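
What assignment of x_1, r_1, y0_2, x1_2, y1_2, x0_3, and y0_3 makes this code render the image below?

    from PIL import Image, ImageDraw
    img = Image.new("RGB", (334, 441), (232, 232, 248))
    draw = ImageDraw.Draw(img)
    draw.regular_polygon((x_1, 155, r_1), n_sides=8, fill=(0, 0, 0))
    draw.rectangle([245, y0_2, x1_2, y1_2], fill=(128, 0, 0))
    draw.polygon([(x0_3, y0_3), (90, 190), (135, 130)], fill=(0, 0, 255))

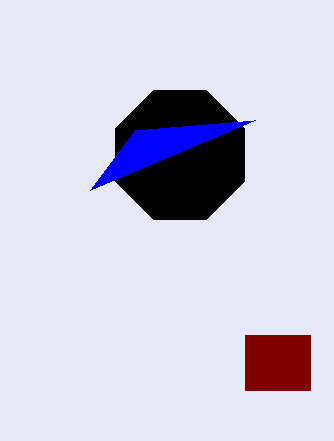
x_1 = 180
r_1 = 70
y0_2 = 335
x1_2 = 310
y1_2 = 390
x0_3 = 255
y0_3 = 120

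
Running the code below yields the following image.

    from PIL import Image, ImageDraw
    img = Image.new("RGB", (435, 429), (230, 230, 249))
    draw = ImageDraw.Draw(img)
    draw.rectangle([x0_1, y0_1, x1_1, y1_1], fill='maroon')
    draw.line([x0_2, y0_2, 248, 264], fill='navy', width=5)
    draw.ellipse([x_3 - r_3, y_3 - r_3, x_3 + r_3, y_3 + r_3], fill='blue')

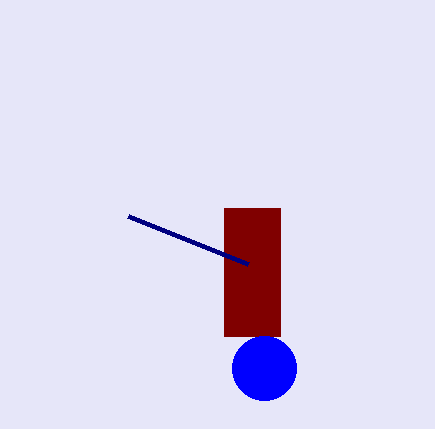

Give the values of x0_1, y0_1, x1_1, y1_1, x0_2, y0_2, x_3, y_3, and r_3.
x0_1 = 224
y0_1 = 208
x1_1 = 280
y1_1 = 336
x0_2 = 128
y0_2 = 216
x_3 = 264
y_3 = 368
r_3 = 32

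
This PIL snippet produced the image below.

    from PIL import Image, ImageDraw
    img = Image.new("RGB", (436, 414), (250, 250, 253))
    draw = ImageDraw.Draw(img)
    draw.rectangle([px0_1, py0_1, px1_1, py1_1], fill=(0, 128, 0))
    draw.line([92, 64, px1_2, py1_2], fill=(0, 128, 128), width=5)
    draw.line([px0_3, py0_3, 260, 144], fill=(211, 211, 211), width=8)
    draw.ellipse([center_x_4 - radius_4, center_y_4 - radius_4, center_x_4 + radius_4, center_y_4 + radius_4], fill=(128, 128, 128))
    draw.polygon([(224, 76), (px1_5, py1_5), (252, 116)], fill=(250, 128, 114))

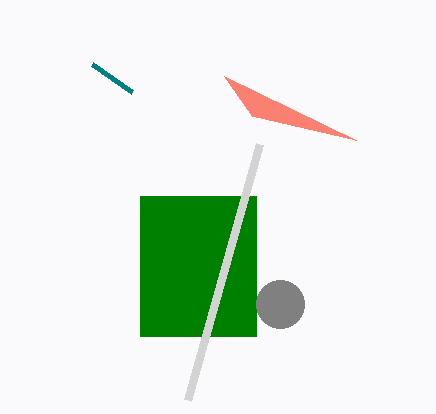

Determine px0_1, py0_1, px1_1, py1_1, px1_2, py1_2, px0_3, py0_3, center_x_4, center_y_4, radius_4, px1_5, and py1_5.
px0_1 = 140, py0_1 = 196, px1_1 = 256, py1_1 = 336, px1_2 = 132, py1_2 = 92, px0_3 = 188, py0_3 = 400, center_x_4 = 280, center_y_4 = 304, radius_4 = 24, px1_5 = 356, py1_5 = 140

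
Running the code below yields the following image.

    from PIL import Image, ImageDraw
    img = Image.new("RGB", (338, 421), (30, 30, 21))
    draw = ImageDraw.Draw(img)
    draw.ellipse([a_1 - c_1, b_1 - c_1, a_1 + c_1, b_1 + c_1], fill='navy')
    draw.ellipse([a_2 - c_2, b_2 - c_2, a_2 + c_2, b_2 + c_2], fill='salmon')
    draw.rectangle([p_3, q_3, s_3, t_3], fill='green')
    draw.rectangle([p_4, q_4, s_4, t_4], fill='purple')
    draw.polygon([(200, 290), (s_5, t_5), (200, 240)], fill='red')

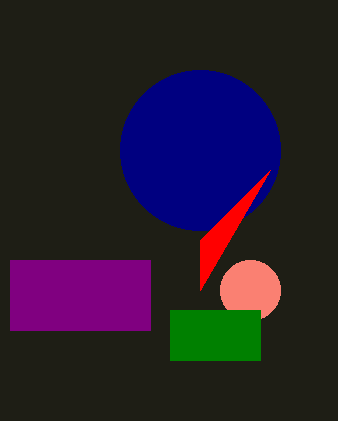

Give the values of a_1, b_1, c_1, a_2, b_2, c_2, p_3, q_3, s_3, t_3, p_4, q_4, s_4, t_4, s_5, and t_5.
a_1 = 200, b_1 = 150, c_1 = 80, a_2 = 250, b_2 = 290, c_2 = 30, p_3 = 170, q_3 = 310, s_3 = 260, t_3 = 360, p_4 = 10, q_4 = 260, s_4 = 150, t_4 = 330, s_5 = 270, t_5 = 170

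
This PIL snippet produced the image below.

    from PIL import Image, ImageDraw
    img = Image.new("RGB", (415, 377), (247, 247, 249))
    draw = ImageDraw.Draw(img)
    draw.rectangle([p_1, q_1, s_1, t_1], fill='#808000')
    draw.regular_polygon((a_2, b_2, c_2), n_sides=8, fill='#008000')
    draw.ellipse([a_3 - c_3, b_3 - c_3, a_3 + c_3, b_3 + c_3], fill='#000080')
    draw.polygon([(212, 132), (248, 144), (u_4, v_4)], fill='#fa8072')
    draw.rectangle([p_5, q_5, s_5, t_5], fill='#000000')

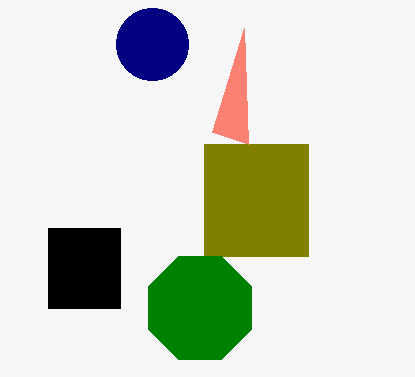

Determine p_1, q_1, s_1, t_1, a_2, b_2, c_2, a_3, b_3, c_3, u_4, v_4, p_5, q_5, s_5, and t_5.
p_1 = 204; q_1 = 144; s_1 = 308; t_1 = 256; a_2 = 200; b_2 = 308; c_2 = 56; a_3 = 152; b_3 = 44; c_3 = 36; u_4 = 244; v_4 = 28; p_5 = 48; q_5 = 228; s_5 = 120; t_5 = 308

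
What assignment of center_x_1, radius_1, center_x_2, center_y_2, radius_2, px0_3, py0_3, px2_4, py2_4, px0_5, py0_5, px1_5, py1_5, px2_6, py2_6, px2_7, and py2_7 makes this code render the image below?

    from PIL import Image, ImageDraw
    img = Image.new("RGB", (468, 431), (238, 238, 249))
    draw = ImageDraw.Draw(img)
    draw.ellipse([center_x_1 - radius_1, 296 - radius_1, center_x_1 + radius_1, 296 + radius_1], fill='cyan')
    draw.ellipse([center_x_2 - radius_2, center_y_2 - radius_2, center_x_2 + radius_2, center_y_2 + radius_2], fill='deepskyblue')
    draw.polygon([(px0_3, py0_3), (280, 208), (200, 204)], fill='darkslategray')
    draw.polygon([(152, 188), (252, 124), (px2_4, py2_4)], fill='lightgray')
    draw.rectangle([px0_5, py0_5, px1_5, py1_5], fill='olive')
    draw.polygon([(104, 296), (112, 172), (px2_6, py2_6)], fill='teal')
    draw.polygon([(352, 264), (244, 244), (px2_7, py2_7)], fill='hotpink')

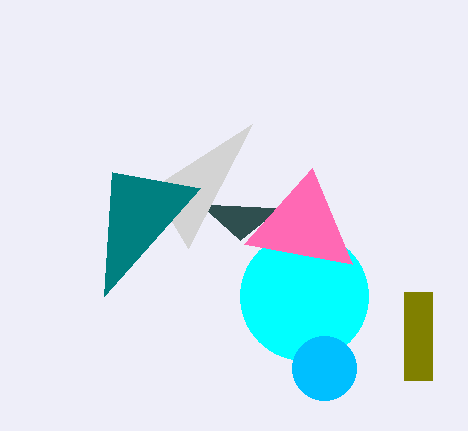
center_x_1 = 304, radius_1 = 64, center_x_2 = 324, center_y_2 = 368, radius_2 = 32, px0_3 = 240, py0_3 = 240, px2_4 = 188, py2_4 = 248, px0_5 = 404, py0_5 = 292, px1_5 = 432, py1_5 = 380, px2_6 = 200, py2_6 = 188, px2_7 = 312, py2_7 = 168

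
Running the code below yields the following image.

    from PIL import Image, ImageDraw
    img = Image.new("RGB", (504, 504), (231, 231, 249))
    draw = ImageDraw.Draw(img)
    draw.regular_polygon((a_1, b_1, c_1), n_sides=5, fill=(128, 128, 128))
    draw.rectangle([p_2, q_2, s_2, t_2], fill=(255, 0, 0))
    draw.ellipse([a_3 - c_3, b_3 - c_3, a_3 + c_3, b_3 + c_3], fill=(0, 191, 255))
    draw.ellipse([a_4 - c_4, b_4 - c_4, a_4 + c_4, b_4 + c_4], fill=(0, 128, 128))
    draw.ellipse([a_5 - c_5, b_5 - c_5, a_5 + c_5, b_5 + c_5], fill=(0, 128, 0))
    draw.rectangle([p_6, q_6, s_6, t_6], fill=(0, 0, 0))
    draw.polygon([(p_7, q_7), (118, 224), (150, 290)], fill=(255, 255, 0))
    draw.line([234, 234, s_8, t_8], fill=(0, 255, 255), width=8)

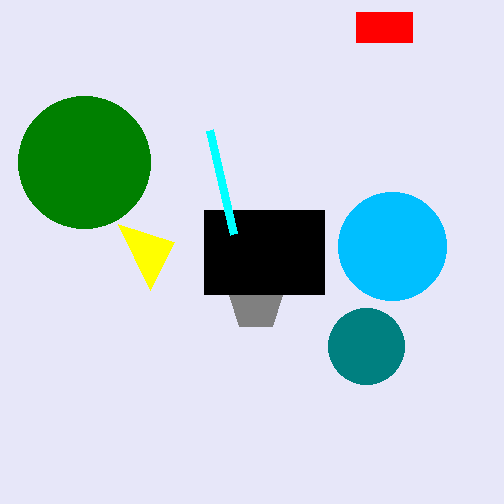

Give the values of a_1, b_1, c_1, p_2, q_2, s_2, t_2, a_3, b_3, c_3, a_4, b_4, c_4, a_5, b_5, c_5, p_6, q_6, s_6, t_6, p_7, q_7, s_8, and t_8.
a_1 = 256; b_1 = 304; c_1 = 28; p_2 = 356; q_2 = 12; s_2 = 412; t_2 = 42; a_3 = 392; b_3 = 246; c_3 = 54; a_4 = 366; b_4 = 346; c_4 = 38; a_5 = 84; b_5 = 162; c_5 = 66; p_6 = 204; q_6 = 210; s_6 = 324; t_6 = 294; p_7 = 174; q_7 = 242; s_8 = 210; t_8 = 130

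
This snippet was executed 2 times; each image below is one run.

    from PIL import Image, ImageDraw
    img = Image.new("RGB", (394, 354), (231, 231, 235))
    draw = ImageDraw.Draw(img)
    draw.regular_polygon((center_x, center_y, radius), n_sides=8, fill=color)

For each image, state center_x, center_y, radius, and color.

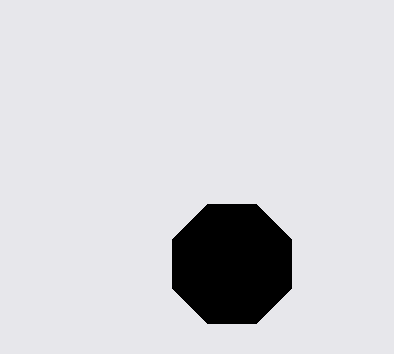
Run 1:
center_x = 232, center_y = 264, radius = 64, color = 'black'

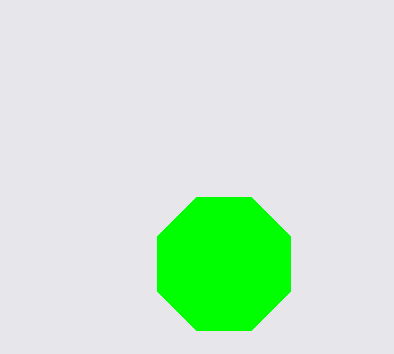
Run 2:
center_x = 224; center_y = 264; radius = 72; color = 'lime'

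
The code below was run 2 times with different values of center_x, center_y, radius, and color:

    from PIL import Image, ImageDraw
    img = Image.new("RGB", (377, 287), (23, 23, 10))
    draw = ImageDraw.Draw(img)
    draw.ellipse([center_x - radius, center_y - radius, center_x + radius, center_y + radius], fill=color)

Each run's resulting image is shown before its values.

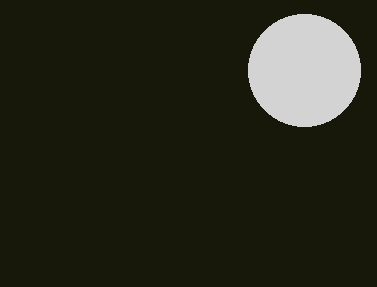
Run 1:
center_x = 304, center_y = 70, radius = 56, color = 'lightgray'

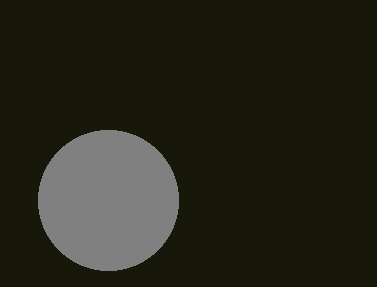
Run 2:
center_x = 108
center_y = 200
radius = 70
color = 'gray'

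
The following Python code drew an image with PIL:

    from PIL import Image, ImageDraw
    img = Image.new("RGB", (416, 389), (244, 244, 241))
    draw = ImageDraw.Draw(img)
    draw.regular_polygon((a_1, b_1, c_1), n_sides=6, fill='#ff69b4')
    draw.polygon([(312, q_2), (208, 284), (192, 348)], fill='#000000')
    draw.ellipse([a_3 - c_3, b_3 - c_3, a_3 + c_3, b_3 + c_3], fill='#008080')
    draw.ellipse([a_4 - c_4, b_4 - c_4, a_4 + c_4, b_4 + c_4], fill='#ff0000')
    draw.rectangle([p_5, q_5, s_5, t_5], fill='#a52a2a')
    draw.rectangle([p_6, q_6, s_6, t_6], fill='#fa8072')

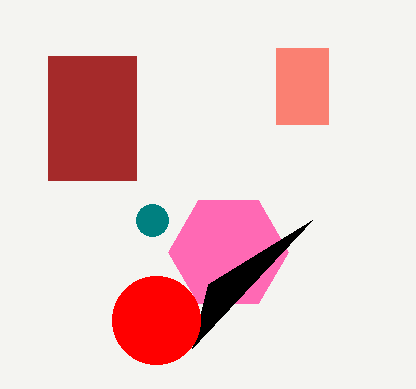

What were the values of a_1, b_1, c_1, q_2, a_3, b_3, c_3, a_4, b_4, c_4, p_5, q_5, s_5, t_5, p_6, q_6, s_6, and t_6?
a_1 = 228, b_1 = 252, c_1 = 60, q_2 = 220, a_3 = 152, b_3 = 220, c_3 = 16, a_4 = 156, b_4 = 320, c_4 = 44, p_5 = 48, q_5 = 56, s_5 = 136, t_5 = 180, p_6 = 276, q_6 = 48, s_6 = 328, t_6 = 124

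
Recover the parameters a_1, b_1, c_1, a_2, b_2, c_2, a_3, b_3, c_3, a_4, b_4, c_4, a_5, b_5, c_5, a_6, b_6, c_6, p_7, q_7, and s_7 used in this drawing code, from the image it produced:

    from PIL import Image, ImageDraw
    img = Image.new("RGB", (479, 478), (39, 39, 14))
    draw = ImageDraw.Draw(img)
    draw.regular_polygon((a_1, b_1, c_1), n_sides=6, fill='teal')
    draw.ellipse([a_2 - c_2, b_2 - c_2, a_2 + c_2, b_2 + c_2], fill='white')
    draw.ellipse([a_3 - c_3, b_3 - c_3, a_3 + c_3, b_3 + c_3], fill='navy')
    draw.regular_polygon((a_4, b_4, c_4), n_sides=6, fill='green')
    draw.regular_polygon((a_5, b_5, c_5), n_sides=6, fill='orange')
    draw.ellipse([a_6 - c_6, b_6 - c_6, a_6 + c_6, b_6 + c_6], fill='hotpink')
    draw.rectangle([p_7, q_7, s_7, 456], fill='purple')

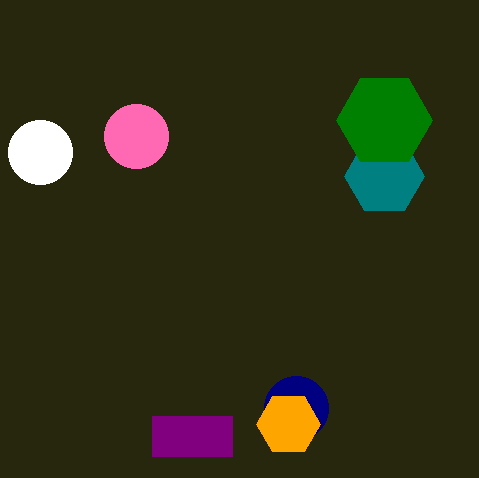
a_1 = 384
b_1 = 176
c_1 = 40
a_2 = 40
b_2 = 152
c_2 = 32
a_3 = 296
b_3 = 408
c_3 = 32
a_4 = 384
b_4 = 120
c_4 = 48
a_5 = 288
b_5 = 424
c_5 = 32
a_6 = 136
b_6 = 136
c_6 = 32
p_7 = 152
q_7 = 416
s_7 = 232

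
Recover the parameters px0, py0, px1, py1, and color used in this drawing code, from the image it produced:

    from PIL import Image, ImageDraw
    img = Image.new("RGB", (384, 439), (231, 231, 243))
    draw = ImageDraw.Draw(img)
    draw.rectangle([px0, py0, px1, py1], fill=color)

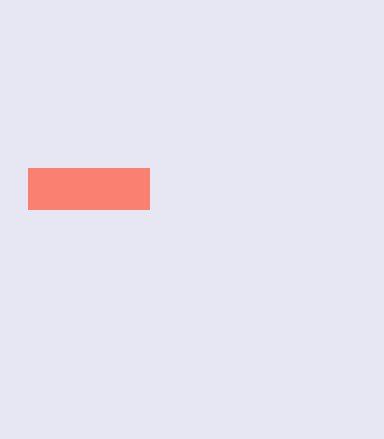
px0 = 28
py0 = 168
px1 = 149
py1 = 209
color = 'salmon'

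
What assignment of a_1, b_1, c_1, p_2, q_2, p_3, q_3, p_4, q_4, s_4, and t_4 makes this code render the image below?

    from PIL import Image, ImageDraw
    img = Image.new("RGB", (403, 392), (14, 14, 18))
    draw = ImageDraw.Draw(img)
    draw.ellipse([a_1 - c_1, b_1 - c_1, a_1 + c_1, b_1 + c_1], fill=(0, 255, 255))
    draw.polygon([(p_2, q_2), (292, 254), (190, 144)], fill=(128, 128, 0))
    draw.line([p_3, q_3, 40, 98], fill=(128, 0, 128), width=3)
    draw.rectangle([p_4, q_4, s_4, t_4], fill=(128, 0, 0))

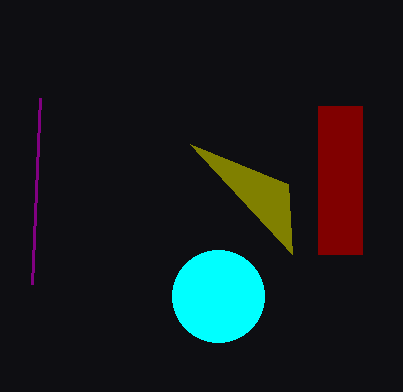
a_1 = 218; b_1 = 296; c_1 = 46; p_2 = 288; q_2 = 184; p_3 = 32; q_3 = 284; p_4 = 318; q_4 = 106; s_4 = 362; t_4 = 254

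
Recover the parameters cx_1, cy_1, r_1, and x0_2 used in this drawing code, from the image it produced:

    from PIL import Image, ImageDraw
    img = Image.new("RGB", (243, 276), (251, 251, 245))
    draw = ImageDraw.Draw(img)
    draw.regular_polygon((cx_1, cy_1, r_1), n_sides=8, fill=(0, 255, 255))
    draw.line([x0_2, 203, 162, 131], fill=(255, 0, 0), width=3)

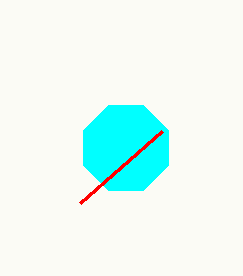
cx_1 = 126
cy_1 = 148
r_1 = 46
x0_2 = 80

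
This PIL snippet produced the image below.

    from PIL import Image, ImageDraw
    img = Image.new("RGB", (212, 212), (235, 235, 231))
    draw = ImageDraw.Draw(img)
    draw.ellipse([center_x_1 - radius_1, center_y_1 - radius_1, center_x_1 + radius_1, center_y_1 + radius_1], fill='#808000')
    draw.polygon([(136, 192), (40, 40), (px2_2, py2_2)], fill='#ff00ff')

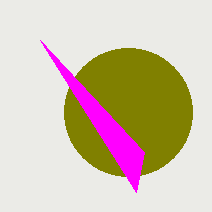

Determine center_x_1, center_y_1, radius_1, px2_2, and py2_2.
center_x_1 = 128; center_y_1 = 112; radius_1 = 64; px2_2 = 144; py2_2 = 152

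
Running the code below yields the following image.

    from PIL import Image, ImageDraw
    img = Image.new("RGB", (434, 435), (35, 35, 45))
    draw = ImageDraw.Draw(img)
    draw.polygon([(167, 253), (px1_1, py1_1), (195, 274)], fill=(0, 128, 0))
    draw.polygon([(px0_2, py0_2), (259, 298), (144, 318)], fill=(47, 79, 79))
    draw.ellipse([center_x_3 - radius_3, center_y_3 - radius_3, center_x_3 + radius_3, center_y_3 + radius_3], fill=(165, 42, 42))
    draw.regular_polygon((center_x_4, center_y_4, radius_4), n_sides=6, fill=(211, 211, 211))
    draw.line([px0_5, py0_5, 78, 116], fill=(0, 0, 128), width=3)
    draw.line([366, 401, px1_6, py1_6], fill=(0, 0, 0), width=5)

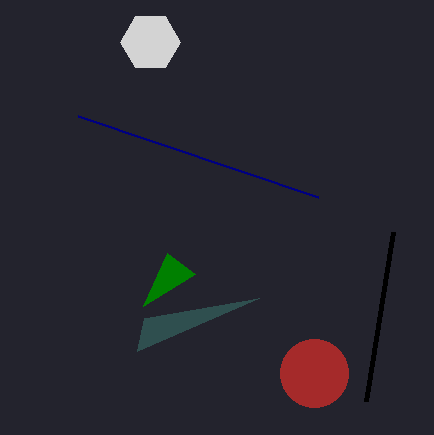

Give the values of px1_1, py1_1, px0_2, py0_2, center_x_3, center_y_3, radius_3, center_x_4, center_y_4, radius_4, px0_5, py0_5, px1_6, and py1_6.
px1_1 = 143; py1_1 = 306; px0_2 = 137; py0_2 = 351; center_x_3 = 314; center_y_3 = 373; radius_3 = 34; center_x_4 = 150; center_y_4 = 42; radius_4 = 30; px0_5 = 318; py0_5 = 197; px1_6 = 393; py1_6 = 232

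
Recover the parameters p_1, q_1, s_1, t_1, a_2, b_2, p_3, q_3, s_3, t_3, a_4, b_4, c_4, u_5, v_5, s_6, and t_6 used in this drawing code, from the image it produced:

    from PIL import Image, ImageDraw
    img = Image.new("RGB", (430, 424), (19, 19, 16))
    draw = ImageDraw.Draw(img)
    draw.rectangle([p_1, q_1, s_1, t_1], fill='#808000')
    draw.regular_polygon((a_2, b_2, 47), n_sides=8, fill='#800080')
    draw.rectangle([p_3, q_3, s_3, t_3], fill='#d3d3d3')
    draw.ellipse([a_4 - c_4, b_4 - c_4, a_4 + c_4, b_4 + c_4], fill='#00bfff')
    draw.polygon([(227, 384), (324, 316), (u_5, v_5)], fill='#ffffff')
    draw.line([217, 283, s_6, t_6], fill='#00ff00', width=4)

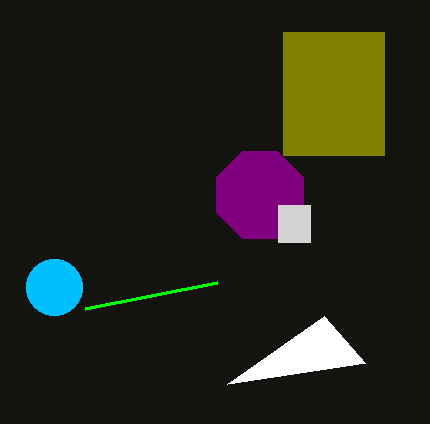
p_1 = 283, q_1 = 32, s_1 = 384, t_1 = 155, a_2 = 260, b_2 = 195, p_3 = 278, q_3 = 205, s_3 = 310, t_3 = 242, a_4 = 54, b_4 = 287, c_4 = 28, u_5 = 365, v_5 = 363, s_6 = 85, t_6 = 309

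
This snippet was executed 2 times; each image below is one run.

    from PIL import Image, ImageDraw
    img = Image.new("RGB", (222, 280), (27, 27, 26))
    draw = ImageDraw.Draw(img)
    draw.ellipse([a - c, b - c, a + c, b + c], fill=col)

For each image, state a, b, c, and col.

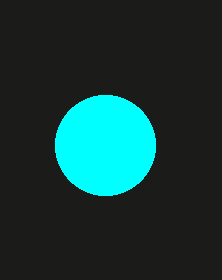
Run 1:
a = 105
b = 145
c = 50
col = 'cyan'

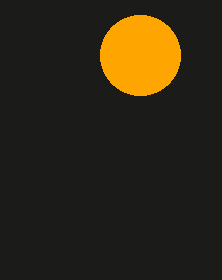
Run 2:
a = 140
b = 55
c = 40
col = 'orange'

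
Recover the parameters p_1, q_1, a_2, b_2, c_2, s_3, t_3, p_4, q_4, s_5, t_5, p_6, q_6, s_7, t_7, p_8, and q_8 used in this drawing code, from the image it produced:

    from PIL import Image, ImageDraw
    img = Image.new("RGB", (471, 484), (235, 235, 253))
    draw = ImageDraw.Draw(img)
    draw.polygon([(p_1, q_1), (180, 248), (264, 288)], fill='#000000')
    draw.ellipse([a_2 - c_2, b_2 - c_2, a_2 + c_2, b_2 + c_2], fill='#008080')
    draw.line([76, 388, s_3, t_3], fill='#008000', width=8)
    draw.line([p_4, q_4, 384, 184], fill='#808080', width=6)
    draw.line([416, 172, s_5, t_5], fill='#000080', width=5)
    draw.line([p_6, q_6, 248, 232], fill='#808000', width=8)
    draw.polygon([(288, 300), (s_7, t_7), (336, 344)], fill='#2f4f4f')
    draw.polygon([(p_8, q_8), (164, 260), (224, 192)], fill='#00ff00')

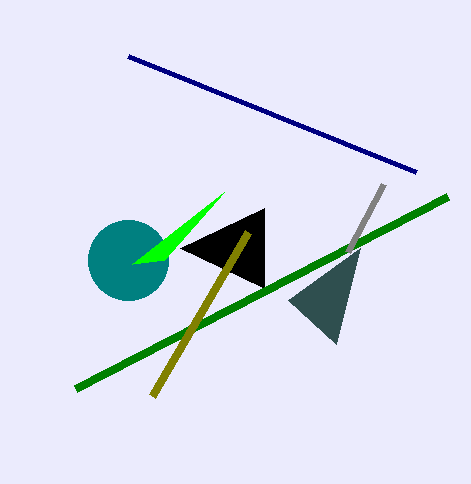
p_1 = 264
q_1 = 208
a_2 = 128
b_2 = 260
c_2 = 40
s_3 = 448
t_3 = 196
p_4 = 348
q_4 = 252
s_5 = 128
t_5 = 56
p_6 = 152
q_6 = 396
s_7 = 360
t_7 = 248
p_8 = 132
q_8 = 264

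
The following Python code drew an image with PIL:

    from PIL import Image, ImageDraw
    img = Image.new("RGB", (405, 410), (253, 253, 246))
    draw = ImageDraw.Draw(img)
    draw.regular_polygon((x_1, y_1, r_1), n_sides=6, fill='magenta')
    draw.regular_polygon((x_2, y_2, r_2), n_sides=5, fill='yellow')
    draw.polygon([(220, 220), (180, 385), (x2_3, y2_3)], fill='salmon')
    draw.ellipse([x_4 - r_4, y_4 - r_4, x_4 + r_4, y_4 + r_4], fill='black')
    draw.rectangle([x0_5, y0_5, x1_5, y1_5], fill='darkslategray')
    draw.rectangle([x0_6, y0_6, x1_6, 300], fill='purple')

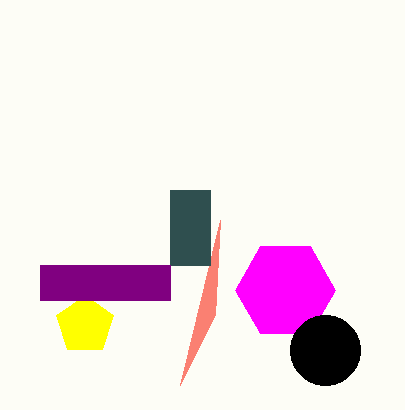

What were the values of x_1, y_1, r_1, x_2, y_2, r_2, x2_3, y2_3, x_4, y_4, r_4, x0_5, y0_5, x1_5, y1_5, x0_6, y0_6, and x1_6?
x_1 = 285
y_1 = 290
r_1 = 50
x_2 = 85
y_2 = 325
r_2 = 30
x2_3 = 215
y2_3 = 315
x_4 = 325
y_4 = 350
r_4 = 35
x0_5 = 170
y0_5 = 190
x1_5 = 210
y1_5 = 265
x0_6 = 40
y0_6 = 265
x1_6 = 170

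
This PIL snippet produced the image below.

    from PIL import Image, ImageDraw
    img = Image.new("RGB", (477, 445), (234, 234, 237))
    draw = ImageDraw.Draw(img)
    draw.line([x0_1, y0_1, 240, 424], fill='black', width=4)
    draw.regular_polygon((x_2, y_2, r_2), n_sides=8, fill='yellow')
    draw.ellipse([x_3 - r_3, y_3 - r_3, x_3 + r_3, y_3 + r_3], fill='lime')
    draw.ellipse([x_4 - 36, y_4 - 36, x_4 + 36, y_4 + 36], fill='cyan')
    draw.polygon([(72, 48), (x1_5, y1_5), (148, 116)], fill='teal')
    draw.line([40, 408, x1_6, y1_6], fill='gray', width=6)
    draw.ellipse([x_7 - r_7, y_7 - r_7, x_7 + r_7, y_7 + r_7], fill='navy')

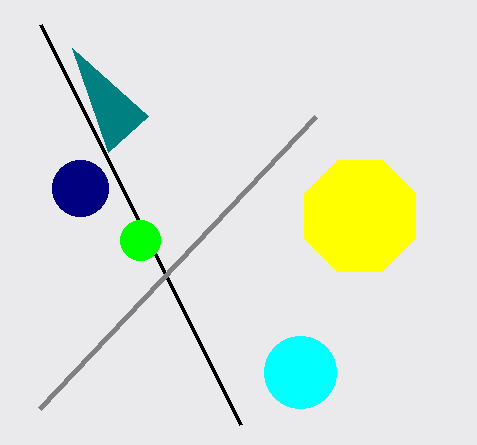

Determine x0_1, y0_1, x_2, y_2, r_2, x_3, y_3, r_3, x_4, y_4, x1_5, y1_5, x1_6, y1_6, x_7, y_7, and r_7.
x0_1 = 40
y0_1 = 24
x_2 = 360
y_2 = 216
r_2 = 60
x_3 = 140
y_3 = 240
r_3 = 20
x_4 = 300
y_4 = 372
x1_5 = 108
y1_5 = 152
x1_6 = 316
y1_6 = 116
x_7 = 80
y_7 = 188
r_7 = 28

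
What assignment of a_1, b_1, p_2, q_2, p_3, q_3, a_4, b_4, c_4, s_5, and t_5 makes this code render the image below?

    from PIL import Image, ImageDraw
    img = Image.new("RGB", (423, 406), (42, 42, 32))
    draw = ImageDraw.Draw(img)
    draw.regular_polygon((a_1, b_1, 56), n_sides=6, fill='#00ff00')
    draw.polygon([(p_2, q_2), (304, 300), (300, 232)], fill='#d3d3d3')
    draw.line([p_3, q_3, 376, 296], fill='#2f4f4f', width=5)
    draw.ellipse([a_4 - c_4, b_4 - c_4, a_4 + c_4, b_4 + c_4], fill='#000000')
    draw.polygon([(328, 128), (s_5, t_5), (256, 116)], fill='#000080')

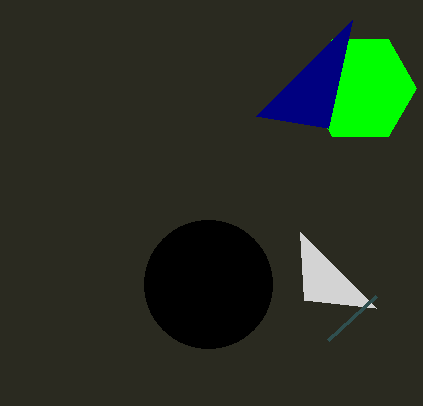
a_1 = 360, b_1 = 88, p_2 = 376, q_2 = 308, p_3 = 328, q_3 = 340, a_4 = 208, b_4 = 284, c_4 = 64, s_5 = 352, t_5 = 20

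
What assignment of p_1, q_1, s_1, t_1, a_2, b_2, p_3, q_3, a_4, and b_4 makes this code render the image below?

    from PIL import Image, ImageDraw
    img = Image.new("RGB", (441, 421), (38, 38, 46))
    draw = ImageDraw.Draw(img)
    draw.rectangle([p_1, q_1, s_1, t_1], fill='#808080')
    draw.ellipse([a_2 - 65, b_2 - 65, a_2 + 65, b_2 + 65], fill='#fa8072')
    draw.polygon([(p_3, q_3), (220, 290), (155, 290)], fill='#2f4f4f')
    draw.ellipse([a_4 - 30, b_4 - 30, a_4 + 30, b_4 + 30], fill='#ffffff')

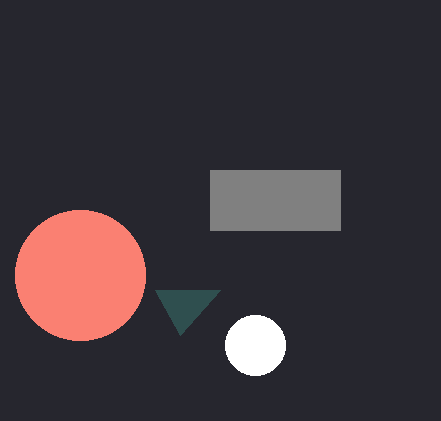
p_1 = 210
q_1 = 170
s_1 = 340
t_1 = 230
a_2 = 80
b_2 = 275
p_3 = 180
q_3 = 335
a_4 = 255
b_4 = 345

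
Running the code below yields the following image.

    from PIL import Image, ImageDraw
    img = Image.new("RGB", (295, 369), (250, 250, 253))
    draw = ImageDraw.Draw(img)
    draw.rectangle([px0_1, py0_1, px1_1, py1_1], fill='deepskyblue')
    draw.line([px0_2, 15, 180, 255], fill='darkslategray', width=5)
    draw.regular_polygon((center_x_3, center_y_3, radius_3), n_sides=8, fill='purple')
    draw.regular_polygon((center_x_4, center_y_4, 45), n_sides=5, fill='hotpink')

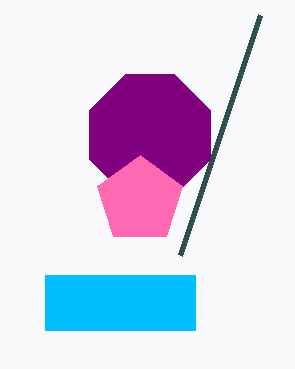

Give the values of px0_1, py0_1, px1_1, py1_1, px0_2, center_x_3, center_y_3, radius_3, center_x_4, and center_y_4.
px0_1 = 45; py0_1 = 275; px1_1 = 195; py1_1 = 330; px0_2 = 260; center_x_3 = 150; center_y_3 = 135; radius_3 = 65; center_x_4 = 140; center_y_4 = 200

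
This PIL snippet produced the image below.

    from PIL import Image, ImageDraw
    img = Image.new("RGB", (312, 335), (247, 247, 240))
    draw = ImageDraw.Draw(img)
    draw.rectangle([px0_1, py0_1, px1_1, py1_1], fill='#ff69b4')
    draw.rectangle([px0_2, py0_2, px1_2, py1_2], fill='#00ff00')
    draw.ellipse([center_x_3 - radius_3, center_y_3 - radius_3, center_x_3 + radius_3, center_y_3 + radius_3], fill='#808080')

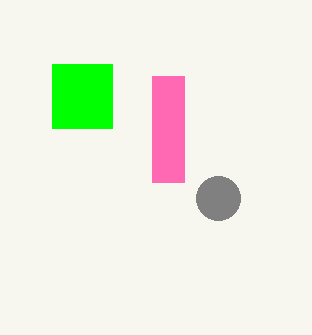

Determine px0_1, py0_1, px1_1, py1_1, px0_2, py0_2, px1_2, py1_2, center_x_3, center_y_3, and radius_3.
px0_1 = 152; py0_1 = 76; px1_1 = 184; py1_1 = 182; px0_2 = 52; py0_2 = 64; px1_2 = 112; py1_2 = 128; center_x_3 = 218; center_y_3 = 198; radius_3 = 22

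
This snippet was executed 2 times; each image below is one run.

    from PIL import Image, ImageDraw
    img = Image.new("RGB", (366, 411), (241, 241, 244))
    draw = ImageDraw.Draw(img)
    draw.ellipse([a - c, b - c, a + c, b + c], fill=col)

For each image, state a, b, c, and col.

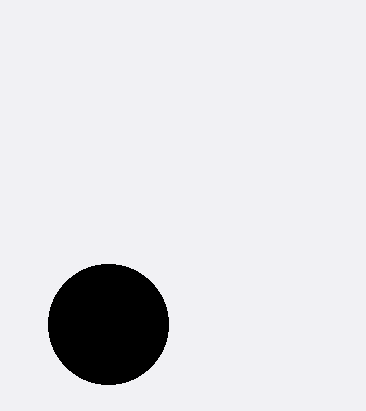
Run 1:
a = 108; b = 324; c = 60; col = 'black'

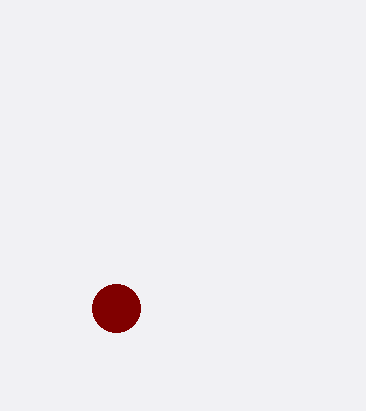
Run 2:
a = 116
b = 308
c = 24
col = 'maroon'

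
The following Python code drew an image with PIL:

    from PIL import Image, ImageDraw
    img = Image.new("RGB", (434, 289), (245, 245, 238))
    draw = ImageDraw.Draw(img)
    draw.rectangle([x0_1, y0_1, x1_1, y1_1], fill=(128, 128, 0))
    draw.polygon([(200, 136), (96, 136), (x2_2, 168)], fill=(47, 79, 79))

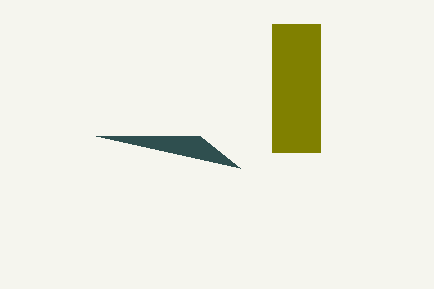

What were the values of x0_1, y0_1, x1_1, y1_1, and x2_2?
x0_1 = 272; y0_1 = 24; x1_1 = 320; y1_1 = 152; x2_2 = 240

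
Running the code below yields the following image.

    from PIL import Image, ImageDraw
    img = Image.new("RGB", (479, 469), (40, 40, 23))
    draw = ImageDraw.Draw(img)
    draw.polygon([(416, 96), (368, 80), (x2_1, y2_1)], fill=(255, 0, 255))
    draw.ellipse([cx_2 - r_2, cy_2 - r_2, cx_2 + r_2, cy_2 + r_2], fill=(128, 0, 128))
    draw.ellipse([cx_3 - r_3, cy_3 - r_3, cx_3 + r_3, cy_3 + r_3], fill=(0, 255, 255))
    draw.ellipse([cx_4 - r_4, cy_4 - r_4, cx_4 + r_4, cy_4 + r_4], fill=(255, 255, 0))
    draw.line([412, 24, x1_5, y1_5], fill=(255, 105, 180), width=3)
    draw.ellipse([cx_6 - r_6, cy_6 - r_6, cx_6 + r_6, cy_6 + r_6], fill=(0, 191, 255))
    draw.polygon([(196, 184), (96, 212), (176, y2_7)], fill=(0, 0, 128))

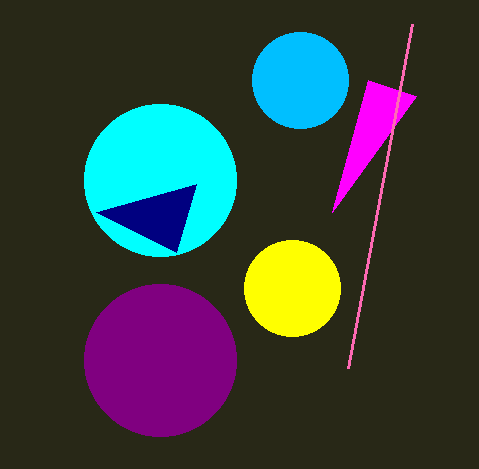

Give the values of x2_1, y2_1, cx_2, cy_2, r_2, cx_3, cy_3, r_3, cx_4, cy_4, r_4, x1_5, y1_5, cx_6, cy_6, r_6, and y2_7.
x2_1 = 332, y2_1 = 212, cx_2 = 160, cy_2 = 360, r_2 = 76, cx_3 = 160, cy_3 = 180, r_3 = 76, cx_4 = 292, cy_4 = 288, r_4 = 48, x1_5 = 348, y1_5 = 368, cx_6 = 300, cy_6 = 80, r_6 = 48, y2_7 = 252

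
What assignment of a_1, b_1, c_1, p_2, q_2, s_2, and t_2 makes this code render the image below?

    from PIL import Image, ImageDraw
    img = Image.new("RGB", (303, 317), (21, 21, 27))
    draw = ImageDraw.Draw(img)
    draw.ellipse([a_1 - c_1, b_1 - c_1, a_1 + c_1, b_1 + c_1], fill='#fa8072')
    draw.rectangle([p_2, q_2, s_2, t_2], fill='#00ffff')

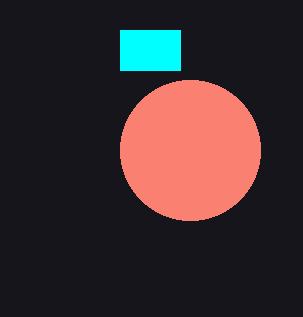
a_1 = 190; b_1 = 150; c_1 = 70; p_2 = 120; q_2 = 30; s_2 = 180; t_2 = 70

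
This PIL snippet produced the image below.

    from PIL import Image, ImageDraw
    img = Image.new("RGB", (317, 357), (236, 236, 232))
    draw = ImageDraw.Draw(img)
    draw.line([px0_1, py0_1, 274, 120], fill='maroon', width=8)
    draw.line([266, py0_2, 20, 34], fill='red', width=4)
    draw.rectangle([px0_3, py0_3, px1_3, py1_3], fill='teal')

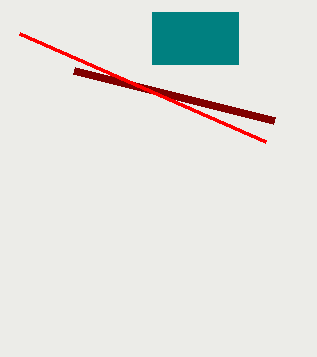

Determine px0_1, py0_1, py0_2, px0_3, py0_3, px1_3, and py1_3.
px0_1 = 74
py0_1 = 70
py0_2 = 142
px0_3 = 152
py0_3 = 12
px1_3 = 238
py1_3 = 64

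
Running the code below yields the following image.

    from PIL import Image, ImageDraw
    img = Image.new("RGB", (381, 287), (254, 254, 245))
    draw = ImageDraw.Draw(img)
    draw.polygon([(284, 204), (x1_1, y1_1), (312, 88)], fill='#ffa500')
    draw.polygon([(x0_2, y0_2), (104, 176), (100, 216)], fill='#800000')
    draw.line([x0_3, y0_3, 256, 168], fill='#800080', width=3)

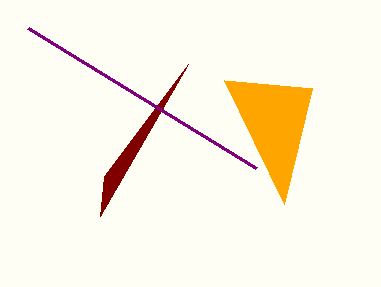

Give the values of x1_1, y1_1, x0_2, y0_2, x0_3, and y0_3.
x1_1 = 224
y1_1 = 80
x0_2 = 188
y0_2 = 64
x0_3 = 28
y0_3 = 28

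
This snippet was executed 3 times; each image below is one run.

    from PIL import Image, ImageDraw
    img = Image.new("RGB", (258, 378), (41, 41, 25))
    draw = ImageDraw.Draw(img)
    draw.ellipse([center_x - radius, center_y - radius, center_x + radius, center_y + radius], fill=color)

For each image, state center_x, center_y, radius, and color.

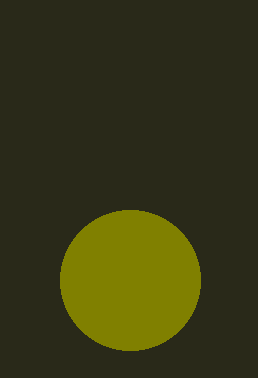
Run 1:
center_x = 130; center_y = 280; radius = 70; color = 'olive'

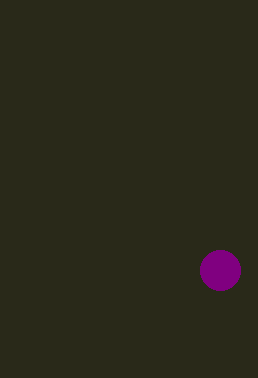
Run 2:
center_x = 220; center_y = 270; radius = 20; color = 'purple'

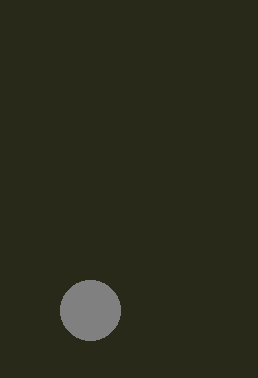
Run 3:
center_x = 90; center_y = 310; radius = 30; color = 'gray'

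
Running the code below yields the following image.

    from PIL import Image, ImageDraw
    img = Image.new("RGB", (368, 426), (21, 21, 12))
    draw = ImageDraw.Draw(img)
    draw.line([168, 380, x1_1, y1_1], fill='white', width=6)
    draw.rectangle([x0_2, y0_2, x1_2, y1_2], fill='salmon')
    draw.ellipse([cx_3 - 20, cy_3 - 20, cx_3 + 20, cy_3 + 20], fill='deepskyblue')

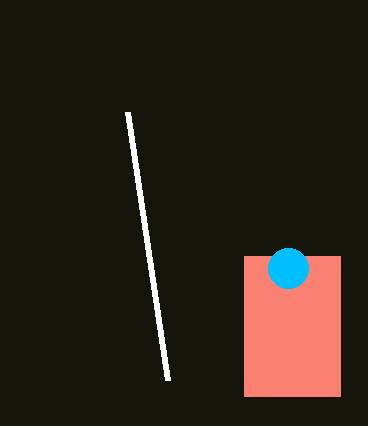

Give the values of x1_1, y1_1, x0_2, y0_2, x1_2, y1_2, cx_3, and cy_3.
x1_1 = 128; y1_1 = 112; x0_2 = 244; y0_2 = 256; x1_2 = 340; y1_2 = 396; cx_3 = 288; cy_3 = 268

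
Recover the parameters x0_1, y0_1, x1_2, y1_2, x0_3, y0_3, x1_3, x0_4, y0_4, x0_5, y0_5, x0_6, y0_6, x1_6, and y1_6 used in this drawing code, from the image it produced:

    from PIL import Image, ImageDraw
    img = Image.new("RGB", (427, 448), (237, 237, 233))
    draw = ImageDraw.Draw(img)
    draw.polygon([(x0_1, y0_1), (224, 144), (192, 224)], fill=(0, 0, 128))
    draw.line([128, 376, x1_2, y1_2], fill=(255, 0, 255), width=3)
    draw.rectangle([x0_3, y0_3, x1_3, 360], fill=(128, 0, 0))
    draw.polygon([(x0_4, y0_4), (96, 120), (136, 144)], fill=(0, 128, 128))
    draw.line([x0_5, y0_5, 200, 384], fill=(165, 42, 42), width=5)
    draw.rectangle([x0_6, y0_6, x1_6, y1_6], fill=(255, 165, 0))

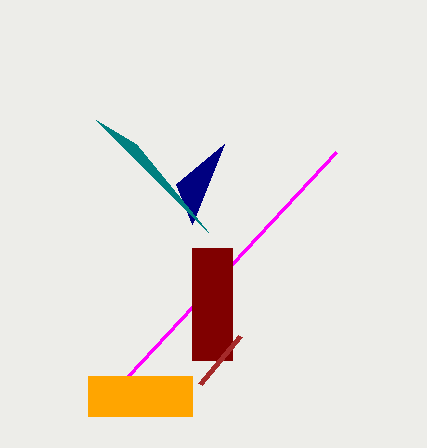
x0_1 = 176; y0_1 = 184; x1_2 = 336; y1_2 = 152; x0_3 = 192; y0_3 = 248; x1_3 = 232; x0_4 = 208; y0_4 = 232; x0_5 = 240; y0_5 = 336; x0_6 = 88; y0_6 = 376; x1_6 = 192; y1_6 = 416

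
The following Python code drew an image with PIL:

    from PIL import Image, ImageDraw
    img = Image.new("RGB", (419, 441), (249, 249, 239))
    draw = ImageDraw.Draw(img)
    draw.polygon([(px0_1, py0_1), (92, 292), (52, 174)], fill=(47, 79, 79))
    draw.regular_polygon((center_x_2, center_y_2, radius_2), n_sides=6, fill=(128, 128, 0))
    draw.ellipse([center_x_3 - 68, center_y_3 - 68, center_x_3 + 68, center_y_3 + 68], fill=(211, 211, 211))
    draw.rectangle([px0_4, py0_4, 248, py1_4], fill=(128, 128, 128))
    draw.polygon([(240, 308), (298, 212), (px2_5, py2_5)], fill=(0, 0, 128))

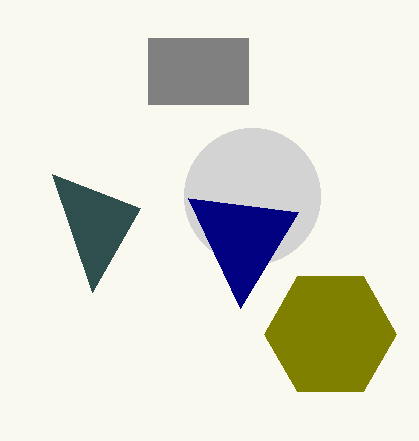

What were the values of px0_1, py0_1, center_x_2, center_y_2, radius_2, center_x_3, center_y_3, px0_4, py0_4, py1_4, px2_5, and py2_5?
px0_1 = 140, py0_1 = 208, center_x_2 = 330, center_y_2 = 334, radius_2 = 66, center_x_3 = 252, center_y_3 = 196, px0_4 = 148, py0_4 = 38, py1_4 = 104, px2_5 = 188, py2_5 = 198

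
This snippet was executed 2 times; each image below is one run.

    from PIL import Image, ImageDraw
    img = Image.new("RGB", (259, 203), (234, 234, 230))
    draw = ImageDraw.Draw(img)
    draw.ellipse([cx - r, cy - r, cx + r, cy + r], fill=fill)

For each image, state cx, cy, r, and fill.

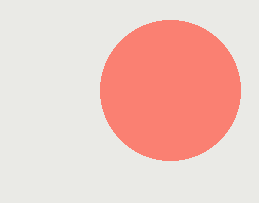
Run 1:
cx = 170, cy = 90, r = 70, fill = 'salmon'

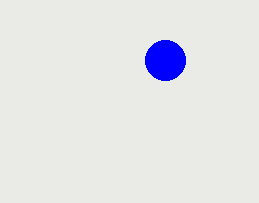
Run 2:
cx = 165; cy = 60; r = 20; fill = 'blue'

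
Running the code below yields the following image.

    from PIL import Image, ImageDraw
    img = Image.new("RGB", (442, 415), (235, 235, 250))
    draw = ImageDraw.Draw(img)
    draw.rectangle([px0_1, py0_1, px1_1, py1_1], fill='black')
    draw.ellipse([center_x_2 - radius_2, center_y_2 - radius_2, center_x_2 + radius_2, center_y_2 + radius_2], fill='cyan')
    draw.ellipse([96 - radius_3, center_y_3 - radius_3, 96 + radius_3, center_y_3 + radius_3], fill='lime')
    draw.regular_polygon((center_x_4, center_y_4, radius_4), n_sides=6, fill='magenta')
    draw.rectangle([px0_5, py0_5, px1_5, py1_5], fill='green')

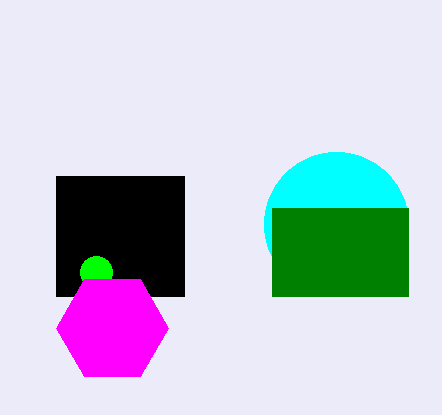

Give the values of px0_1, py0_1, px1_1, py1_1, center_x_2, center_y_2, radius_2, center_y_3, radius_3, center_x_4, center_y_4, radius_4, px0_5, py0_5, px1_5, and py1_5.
px0_1 = 56, py0_1 = 176, px1_1 = 184, py1_1 = 296, center_x_2 = 336, center_y_2 = 224, radius_2 = 72, center_y_3 = 272, radius_3 = 16, center_x_4 = 112, center_y_4 = 328, radius_4 = 56, px0_5 = 272, py0_5 = 208, px1_5 = 408, py1_5 = 296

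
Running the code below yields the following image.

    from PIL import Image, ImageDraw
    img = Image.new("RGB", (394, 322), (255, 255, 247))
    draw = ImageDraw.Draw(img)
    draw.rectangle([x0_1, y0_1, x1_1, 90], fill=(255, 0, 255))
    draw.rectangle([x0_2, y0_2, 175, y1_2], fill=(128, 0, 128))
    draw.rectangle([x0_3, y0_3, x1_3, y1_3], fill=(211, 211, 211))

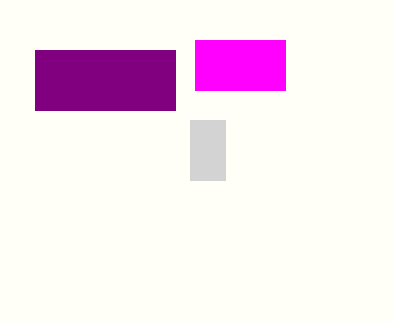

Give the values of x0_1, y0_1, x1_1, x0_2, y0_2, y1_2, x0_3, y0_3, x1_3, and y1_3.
x0_1 = 195; y0_1 = 40; x1_1 = 285; x0_2 = 35; y0_2 = 50; y1_2 = 110; x0_3 = 190; y0_3 = 120; x1_3 = 225; y1_3 = 180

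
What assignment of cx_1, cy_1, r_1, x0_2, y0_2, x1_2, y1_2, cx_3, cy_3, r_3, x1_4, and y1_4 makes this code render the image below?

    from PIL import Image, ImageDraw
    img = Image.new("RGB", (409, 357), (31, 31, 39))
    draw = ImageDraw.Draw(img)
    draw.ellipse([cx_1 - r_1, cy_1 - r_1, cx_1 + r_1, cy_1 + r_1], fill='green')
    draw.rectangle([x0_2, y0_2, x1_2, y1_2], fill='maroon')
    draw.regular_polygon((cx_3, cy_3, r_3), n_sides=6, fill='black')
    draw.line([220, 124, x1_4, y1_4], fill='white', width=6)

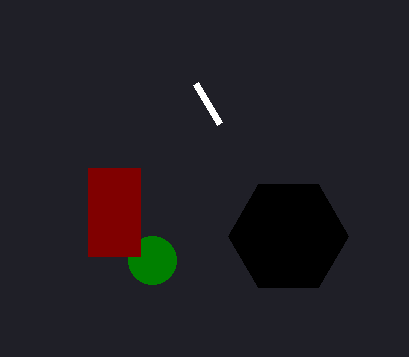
cx_1 = 152, cy_1 = 260, r_1 = 24, x0_2 = 88, y0_2 = 168, x1_2 = 140, y1_2 = 256, cx_3 = 288, cy_3 = 236, r_3 = 60, x1_4 = 196, y1_4 = 84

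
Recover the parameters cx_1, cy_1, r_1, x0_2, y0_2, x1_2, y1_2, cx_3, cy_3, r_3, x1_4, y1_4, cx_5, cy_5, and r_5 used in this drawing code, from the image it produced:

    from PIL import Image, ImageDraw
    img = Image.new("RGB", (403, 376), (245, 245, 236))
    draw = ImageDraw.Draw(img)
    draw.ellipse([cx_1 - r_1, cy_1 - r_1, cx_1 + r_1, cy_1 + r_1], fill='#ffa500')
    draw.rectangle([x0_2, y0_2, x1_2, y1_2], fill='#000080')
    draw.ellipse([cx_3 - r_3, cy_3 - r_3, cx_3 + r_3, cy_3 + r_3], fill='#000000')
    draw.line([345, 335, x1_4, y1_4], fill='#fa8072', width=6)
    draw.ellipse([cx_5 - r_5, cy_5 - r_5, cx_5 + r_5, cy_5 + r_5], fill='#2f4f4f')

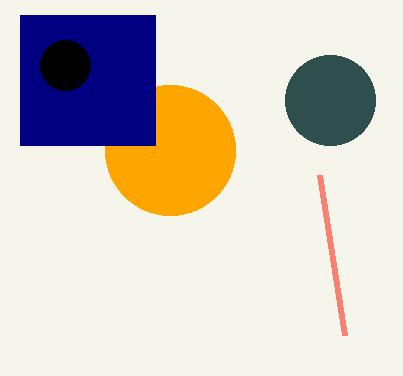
cx_1 = 170; cy_1 = 150; r_1 = 65; x0_2 = 20; y0_2 = 15; x1_2 = 155; y1_2 = 145; cx_3 = 65; cy_3 = 65; r_3 = 25; x1_4 = 320; y1_4 = 175; cx_5 = 330; cy_5 = 100; r_5 = 45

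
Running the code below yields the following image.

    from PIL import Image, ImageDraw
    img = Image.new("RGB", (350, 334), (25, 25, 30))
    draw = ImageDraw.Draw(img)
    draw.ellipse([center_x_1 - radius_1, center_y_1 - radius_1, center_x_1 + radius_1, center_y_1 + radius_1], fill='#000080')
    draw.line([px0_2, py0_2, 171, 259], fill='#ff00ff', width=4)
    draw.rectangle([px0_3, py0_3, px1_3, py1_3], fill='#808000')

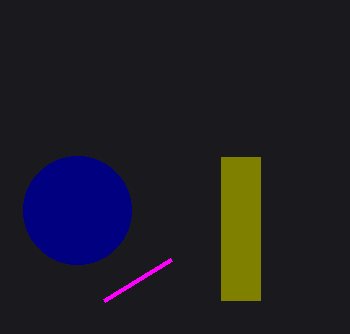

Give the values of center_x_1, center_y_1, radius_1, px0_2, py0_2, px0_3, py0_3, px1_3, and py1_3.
center_x_1 = 77
center_y_1 = 210
radius_1 = 54
px0_2 = 104
py0_2 = 300
px0_3 = 221
py0_3 = 157
px1_3 = 260
py1_3 = 300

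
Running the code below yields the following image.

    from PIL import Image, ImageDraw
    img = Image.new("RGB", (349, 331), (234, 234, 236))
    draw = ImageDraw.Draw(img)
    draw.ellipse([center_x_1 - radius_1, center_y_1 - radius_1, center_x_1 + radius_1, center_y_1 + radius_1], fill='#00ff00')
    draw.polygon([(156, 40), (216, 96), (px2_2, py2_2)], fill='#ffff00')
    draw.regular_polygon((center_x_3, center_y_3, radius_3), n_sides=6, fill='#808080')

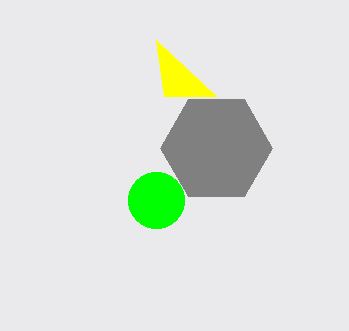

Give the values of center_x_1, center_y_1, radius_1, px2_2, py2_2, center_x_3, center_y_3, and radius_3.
center_x_1 = 156; center_y_1 = 200; radius_1 = 28; px2_2 = 164; py2_2 = 96; center_x_3 = 216; center_y_3 = 148; radius_3 = 56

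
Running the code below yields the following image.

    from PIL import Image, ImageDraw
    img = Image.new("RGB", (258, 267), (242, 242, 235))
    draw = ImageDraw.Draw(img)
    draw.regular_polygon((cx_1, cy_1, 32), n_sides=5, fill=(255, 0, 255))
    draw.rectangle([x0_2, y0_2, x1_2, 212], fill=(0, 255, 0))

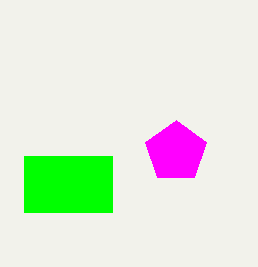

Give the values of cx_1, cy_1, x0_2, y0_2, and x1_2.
cx_1 = 176; cy_1 = 152; x0_2 = 24; y0_2 = 156; x1_2 = 112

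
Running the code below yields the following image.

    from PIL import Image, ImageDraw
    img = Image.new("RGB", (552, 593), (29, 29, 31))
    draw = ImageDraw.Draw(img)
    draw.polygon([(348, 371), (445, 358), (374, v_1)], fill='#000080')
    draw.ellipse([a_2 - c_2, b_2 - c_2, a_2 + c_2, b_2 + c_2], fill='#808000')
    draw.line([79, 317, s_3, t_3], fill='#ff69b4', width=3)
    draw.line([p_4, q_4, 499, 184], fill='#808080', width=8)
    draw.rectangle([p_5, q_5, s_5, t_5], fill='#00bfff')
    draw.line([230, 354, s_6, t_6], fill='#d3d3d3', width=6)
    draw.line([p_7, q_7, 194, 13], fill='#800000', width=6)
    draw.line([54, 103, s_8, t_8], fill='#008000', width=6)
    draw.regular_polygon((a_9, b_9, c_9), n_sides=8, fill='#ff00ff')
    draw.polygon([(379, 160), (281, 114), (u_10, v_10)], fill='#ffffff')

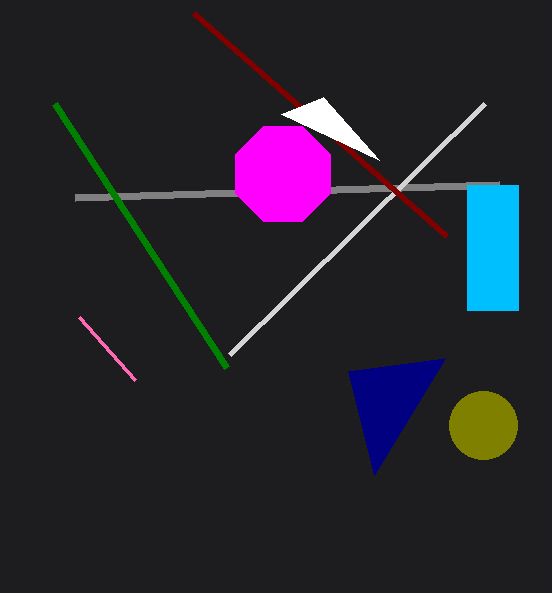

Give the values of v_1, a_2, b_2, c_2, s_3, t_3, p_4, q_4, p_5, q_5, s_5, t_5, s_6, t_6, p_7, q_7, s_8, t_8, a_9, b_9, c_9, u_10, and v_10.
v_1 = 475
a_2 = 483
b_2 = 425
c_2 = 34
s_3 = 135
t_3 = 380
p_4 = 75
q_4 = 197
p_5 = 467
q_5 = 185
s_5 = 518
t_5 = 310
s_6 = 485
t_6 = 103
p_7 = 447
q_7 = 236
s_8 = 226
t_8 = 367
a_9 = 283
b_9 = 174
c_9 = 51
u_10 = 323
v_10 = 97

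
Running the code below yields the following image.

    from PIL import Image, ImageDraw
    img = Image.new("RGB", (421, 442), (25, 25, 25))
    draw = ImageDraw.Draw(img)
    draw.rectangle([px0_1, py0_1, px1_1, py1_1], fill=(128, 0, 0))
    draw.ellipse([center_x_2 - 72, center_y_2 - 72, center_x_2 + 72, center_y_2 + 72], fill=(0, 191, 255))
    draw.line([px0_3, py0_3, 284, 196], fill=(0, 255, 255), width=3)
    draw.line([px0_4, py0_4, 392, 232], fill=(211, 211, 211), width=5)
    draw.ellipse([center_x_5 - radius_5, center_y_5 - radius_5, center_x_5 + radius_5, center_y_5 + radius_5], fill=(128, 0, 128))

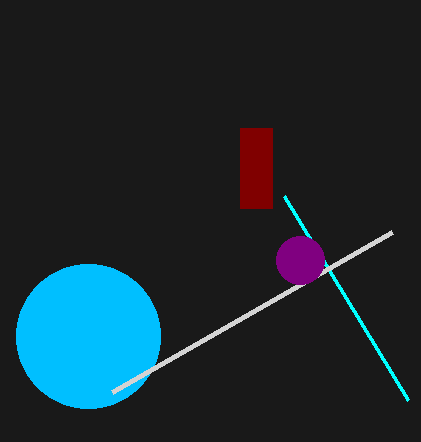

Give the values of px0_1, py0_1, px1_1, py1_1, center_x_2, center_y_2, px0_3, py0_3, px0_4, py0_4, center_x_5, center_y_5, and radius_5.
px0_1 = 240, py0_1 = 128, px1_1 = 272, py1_1 = 208, center_x_2 = 88, center_y_2 = 336, px0_3 = 408, py0_3 = 400, px0_4 = 112, py0_4 = 392, center_x_5 = 300, center_y_5 = 260, radius_5 = 24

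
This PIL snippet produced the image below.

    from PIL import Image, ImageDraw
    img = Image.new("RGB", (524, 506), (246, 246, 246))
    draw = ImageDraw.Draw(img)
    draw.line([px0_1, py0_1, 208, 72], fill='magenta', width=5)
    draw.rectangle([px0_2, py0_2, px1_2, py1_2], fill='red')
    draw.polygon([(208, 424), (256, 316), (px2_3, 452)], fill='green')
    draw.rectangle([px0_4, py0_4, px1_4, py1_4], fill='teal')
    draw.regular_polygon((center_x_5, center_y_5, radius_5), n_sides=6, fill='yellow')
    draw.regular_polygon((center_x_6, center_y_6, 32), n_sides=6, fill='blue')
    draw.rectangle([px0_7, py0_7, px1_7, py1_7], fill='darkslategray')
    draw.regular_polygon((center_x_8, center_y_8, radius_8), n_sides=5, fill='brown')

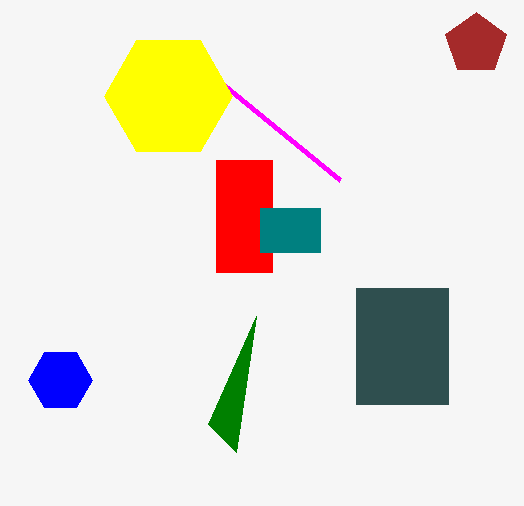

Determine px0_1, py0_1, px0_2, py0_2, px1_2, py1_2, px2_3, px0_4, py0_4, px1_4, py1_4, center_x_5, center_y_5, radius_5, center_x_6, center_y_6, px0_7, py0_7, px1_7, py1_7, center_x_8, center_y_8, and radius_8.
px0_1 = 340; py0_1 = 180; px0_2 = 216; py0_2 = 160; px1_2 = 272; py1_2 = 272; px2_3 = 236; px0_4 = 260; py0_4 = 208; px1_4 = 320; py1_4 = 252; center_x_5 = 168; center_y_5 = 96; radius_5 = 64; center_x_6 = 60; center_y_6 = 380; px0_7 = 356; py0_7 = 288; px1_7 = 448; py1_7 = 404; center_x_8 = 476; center_y_8 = 44; radius_8 = 32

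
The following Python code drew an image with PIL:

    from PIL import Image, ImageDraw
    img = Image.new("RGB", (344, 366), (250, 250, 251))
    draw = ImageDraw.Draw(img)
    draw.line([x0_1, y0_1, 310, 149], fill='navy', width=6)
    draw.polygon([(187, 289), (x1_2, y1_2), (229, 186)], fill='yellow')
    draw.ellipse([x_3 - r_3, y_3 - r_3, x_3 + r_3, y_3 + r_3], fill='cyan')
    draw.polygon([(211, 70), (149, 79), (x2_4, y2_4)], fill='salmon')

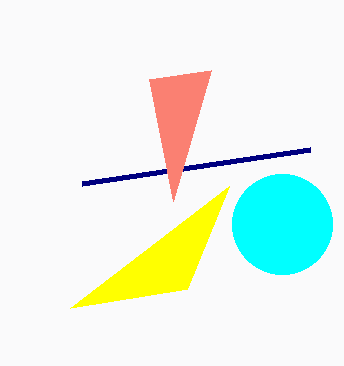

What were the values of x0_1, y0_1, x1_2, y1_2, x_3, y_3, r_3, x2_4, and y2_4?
x0_1 = 82, y0_1 = 183, x1_2 = 70, y1_2 = 308, x_3 = 282, y_3 = 224, r_3 = 50, x2_4 = 173, y2_4 = 201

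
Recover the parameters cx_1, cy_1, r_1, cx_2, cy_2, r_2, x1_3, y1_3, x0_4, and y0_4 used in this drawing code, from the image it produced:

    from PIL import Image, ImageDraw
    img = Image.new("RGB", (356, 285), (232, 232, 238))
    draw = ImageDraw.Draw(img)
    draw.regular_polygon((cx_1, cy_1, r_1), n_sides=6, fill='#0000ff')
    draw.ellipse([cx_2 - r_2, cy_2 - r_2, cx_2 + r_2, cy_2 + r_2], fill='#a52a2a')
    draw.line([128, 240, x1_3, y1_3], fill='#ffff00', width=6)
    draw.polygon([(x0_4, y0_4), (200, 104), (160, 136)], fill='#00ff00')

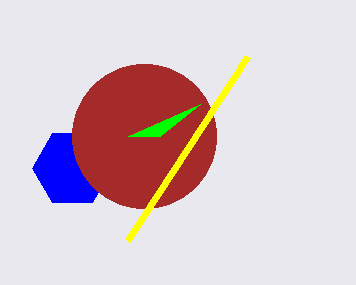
cx_1 = 72; cy_1 = 168; r_1 = 40; cx_2 = 144; cy_2 = 136; r_2 = 72; x1_3 = 248; y1_3 = 56; x0_4 = 128; y0_4 = 136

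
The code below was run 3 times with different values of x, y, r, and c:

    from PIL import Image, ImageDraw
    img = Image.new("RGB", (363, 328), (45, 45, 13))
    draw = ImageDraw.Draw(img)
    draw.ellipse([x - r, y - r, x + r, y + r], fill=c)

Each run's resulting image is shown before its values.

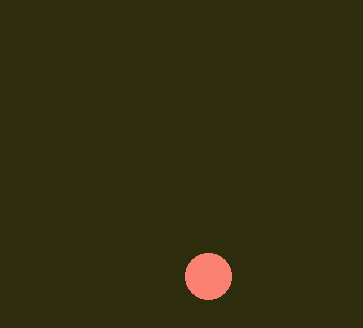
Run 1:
x = 208; y = 276; r = 23; c = 'salmon'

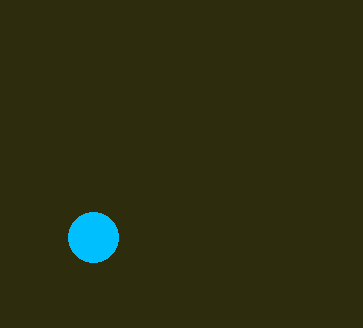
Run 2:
x = 93; y = 237; r = 25; c = 'deepskyblue'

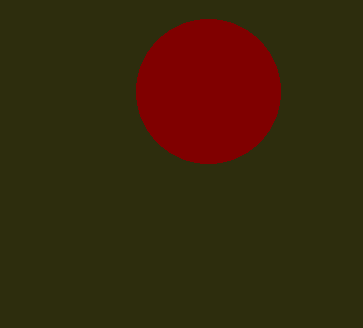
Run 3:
x = 208, y = 91, r = 72, c = 'maroon'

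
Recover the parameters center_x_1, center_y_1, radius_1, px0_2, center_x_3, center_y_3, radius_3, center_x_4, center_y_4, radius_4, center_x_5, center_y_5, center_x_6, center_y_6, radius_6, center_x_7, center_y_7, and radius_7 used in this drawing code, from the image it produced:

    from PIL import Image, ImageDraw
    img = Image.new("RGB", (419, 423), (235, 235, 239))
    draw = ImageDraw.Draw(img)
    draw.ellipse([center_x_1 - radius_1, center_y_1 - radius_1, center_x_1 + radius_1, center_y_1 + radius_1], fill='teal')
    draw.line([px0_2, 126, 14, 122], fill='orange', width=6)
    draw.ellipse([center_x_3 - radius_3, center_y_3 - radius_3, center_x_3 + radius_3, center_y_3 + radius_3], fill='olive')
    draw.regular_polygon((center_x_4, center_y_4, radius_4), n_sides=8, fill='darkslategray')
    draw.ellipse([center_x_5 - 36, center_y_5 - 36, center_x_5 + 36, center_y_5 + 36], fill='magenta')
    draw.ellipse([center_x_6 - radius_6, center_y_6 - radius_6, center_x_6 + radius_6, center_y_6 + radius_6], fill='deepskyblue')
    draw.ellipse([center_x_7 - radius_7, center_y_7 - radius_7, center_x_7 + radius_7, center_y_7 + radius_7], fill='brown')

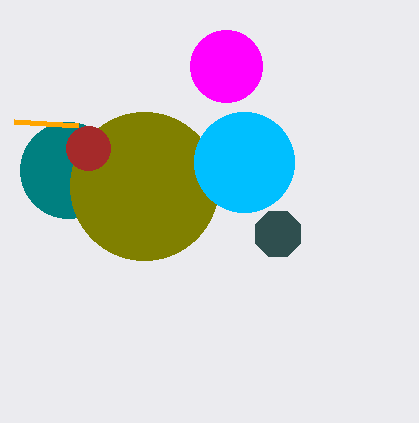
center_x_1 = 68
center_y_1 = 170
radius_1 = 48
px0_2 = 78
center_x_3 = 144
center_y_3 = 186
radius_3 = 74
center_x_4 = 278
center_y_4 = 234
radius_4 = 24
center_x_5 = 226
center_y_5 = 66
center_x_6 = 244
center_y_6 = 162
radius_6 = 50
center_x_7 = 88
center_y_7 = 148
radius_7 = 22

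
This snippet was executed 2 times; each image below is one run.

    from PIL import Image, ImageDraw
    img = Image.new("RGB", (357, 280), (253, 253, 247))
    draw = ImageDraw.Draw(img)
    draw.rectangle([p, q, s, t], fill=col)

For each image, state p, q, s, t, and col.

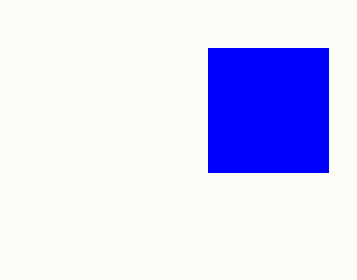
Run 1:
p = 208; q = 48; s = 328; t = 172; col = 'blue'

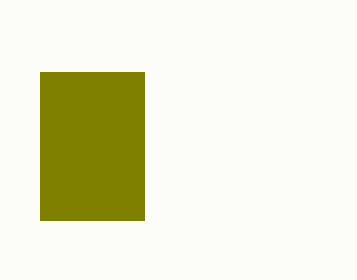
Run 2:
p = 40, q = 72, s = 144, t = 220, col = 'olive'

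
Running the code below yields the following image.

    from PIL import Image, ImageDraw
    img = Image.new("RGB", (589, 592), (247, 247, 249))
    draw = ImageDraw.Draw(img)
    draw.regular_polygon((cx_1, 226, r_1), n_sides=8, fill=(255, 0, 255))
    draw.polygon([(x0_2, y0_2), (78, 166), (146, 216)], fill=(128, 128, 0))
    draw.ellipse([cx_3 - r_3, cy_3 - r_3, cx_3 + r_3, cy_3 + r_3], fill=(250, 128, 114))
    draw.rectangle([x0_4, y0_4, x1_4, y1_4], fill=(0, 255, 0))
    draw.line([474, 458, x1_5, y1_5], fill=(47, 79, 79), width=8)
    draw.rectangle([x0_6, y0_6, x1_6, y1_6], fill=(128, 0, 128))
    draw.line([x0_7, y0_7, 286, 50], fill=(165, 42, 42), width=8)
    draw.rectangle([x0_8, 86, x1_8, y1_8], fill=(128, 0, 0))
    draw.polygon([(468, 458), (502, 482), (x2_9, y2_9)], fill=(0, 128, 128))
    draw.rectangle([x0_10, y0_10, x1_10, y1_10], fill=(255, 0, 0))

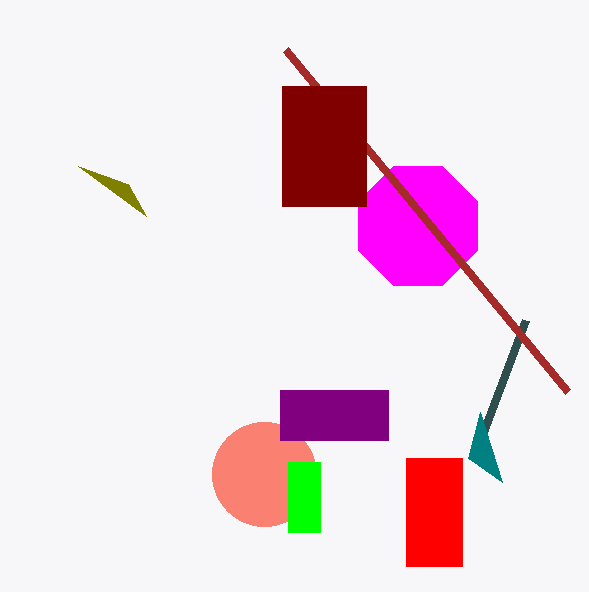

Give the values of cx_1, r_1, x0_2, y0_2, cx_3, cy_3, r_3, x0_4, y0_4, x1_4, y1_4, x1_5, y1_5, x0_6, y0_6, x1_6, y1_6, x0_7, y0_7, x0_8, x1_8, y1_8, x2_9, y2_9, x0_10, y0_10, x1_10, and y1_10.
cx_1 = 418; r_1 = 64; x0_2 = 128; y0_2 = 184; cx_3 = 264; cy_3 = 474; r_3 = 52; x0_4 = 288; y0_4 = 462; x1_4 = 320; y1_4 = 532; x1_5 = 526; y1_5 = 320; x0_6 = 280; y0_6 = 390; x1_6 = 388; y1_6 = 440; x0_7 = 568; y0_7 = 392; x0_8 = 282; x1_8 = 366; y1_8 = 206; x2_9 = 480; y2_9 = 412; x0_10 = 406; y0_10 = 458; x1_10 = 462; y1_10 = 566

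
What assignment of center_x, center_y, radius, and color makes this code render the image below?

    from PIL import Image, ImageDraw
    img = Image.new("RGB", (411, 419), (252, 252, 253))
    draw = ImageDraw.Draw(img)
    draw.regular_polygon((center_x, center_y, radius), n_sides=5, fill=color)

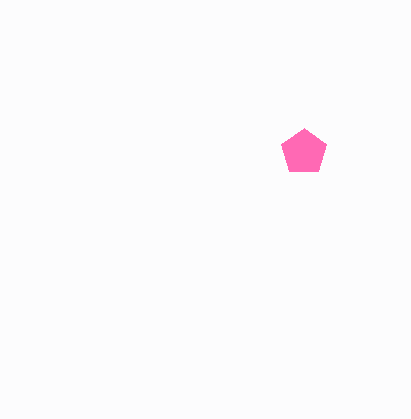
center_x = 304
center_y = 152
radius = 24
color = 'hotpink'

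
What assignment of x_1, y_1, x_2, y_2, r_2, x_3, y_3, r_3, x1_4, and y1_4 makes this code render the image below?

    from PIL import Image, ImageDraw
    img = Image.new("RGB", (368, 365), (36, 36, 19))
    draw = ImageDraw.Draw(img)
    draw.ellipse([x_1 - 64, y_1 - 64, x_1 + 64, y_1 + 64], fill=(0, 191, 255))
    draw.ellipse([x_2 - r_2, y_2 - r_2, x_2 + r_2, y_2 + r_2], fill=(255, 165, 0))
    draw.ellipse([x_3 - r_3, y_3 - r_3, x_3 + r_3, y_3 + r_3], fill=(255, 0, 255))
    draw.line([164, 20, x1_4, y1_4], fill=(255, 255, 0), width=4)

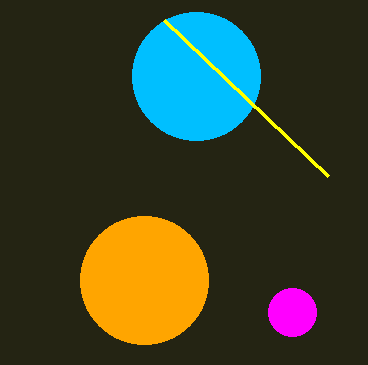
x_1 = 196, y_1 = 76, x_2 = 144, y_2 = 280, r_2 = 64, x_3 = 292, y_3 = 312, r_3 = 24, x1_4 = 328, y1_4 = 176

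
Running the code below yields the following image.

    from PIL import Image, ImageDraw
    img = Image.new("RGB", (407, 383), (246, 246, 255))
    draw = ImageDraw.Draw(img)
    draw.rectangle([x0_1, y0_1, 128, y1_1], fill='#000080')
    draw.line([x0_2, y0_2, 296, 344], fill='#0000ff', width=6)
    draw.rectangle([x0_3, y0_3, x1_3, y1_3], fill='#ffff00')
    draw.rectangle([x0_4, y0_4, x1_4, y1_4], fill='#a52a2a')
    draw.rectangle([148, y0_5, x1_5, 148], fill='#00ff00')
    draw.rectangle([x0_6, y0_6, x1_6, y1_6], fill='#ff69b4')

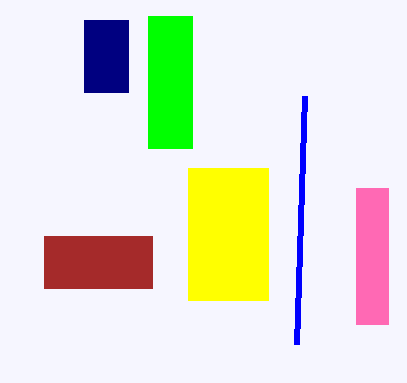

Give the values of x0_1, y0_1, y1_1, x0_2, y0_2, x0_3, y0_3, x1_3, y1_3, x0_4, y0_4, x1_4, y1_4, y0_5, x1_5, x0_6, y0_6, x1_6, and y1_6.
x0_1 = 84
y0_1 = 20
y1_1 = 92
x0_2 = 304
y0_2 = 96
x0_3 = 188
y0_3 = 168
x1_3 = 268
y1_3 = 300
x0_4 = 44
y0_4 = 236
x1_4 = 152
y1_4 = 288
y0_5 = 16
x1_5 = 192
x0_6 = 356
y0_6 = 188
x1_6 = 388
y1_6 = 324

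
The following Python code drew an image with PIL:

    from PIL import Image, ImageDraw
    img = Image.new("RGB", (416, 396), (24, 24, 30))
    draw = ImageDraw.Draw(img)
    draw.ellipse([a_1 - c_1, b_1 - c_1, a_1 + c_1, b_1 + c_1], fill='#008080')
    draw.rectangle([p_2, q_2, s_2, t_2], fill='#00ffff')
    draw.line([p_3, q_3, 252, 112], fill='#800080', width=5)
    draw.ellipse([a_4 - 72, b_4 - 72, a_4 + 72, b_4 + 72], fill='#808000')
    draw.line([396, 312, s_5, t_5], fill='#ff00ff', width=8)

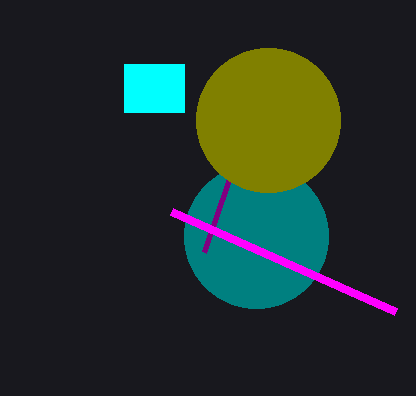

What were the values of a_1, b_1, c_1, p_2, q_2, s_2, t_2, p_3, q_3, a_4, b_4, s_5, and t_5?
a_1 = 256, b_1 = 236, c_1 = 72, p_2 = 124, q_2 = 64, s_2 = 184, t_2 = 112, p_3 = 204, q_3 = 252, a_4 = 268, b_4 = 120, s_5 = 172, t_5 = 212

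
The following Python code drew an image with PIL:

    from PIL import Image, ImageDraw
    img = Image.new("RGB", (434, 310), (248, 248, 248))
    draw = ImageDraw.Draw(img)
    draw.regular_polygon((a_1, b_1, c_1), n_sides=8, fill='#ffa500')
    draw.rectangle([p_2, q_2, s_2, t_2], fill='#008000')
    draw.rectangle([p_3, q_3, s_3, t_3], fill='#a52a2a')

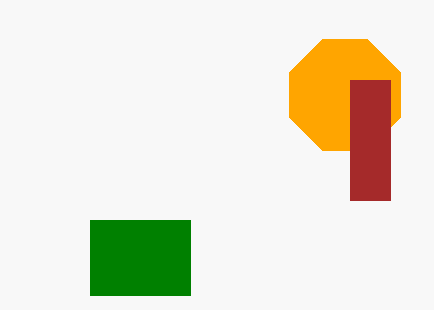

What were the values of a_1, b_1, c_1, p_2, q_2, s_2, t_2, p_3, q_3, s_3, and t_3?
a_1 = 345
b_1 = 95
c_1 = 60
p_2 = 90
q_2 = 220
s_2 = 190
t_2 = 295
p_3 = 350
q_3 = 80
s_3 = 390
t_3 = 200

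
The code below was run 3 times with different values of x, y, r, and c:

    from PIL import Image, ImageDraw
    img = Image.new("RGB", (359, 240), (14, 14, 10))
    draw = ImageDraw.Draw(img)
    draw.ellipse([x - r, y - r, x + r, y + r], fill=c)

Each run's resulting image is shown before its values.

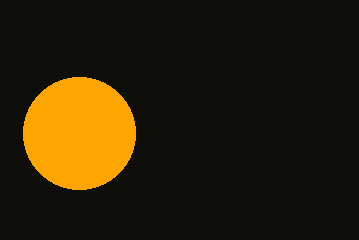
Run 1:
x = 79; y = 133; r = 56; c = 'orange'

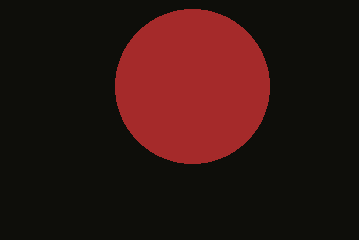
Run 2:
x = 192; y = 86; r = 77; c = 'brown'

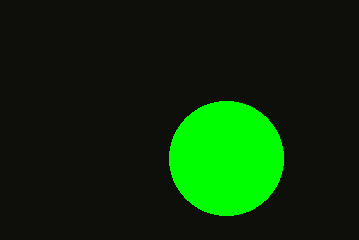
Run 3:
x = 226, y = 158, r = 57, c = 'lime'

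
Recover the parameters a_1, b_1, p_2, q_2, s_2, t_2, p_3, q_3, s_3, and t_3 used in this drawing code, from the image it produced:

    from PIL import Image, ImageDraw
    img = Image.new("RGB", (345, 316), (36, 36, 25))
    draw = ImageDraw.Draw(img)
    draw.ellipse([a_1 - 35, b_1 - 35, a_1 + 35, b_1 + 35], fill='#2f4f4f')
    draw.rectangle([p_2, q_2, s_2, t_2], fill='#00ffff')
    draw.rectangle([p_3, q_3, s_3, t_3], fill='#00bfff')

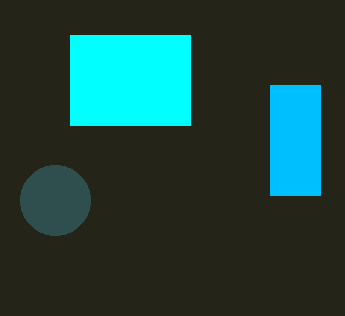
a_1 = 55
b_1 = 200
p_2 = 70
q_2 = 35
s_2 = 190
t_2 = 125
p_3 = 270
q_3 = 85
s_3 = 320
t_3 = 195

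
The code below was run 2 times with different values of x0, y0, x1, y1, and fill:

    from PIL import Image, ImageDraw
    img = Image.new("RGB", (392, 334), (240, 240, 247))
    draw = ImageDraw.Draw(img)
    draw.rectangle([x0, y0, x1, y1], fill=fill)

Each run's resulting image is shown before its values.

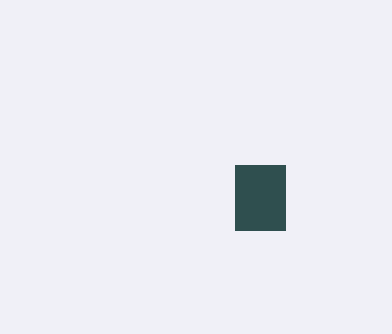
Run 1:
x0 = 235; y0 = 165; x1 = 285; y1 = 230; fill = 'darkslategray'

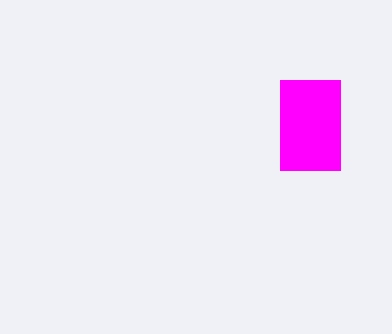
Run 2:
x0 = 280; y0 = 80; x1 = 340; y1 = 170; fill = 'magenta'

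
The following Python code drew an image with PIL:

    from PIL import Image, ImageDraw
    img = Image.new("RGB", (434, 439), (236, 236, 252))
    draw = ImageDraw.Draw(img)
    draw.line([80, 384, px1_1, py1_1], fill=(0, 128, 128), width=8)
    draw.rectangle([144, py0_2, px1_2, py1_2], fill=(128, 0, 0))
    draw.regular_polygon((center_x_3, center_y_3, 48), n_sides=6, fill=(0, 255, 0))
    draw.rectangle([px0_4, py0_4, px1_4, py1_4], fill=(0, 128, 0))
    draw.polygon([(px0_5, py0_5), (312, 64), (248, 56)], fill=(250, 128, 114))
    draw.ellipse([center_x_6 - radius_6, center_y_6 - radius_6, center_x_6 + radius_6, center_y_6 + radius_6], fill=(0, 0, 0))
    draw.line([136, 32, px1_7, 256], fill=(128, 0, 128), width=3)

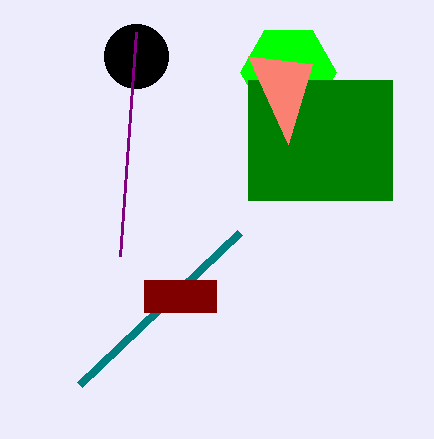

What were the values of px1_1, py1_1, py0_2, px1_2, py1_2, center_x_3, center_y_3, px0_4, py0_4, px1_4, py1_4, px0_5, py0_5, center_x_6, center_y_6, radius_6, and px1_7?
px1_1 = 240, py1_1 = 232, py0_2 = 280, px1_2 = 216, py1_2 = 312, center_x_3 = 288, center_y_3 = 72, px0_4 = 248, py0_4 = 80, px1_4 = 392, py1_4 = 200, px0_5 = 288, py0_5 = 144, center_x_6 = 136, center_y_6 = 56, radius_6 = 32, px1_7 = 120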